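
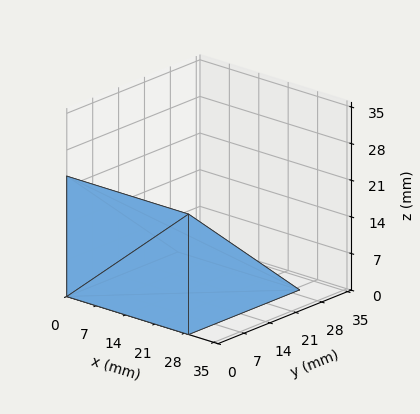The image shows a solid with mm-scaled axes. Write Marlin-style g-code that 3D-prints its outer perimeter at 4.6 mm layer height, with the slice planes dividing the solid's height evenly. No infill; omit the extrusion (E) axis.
Reading the render: the shape is a wedge (ramp): 29 × 30 mm base, rising to 23 mm along the y=0 edge and sloping linearly to z=0 at y=30 (dimensions read to the nearest mm from the axis ticks). For the g-code, the solid's height is divided into equal slices at the stated Δz and each level perimeter traced with G1 moves after a G0 lift.

; perimeter-only toolpath
G21 ; units = mm
G90 ; absolute positioning
G28 ; home
; layer 1
G0 Z4.6
G0 X0.0 Y0.0
G1 X29.0 Y0.0
G1 X29.0 Y24.0
G1 X0.0 Y24.0
G1 X0.0 Y0.0
; layer 2
G0 Z9.2
G0 X0.0 Y0.0
G1 X29.0 Y0.0
G1 X29.0 Y18.0
G1 X0.0 Y18.0
G1 X0.0 Y0.0
; layer 3
G0 Z13.8
G0 X0.0 Y0.0
G1 X29.0 Y0.0
G1 X29.0 Y12.0
G1 X0.0 Y12.0
G1 X0.0 Y0.0
; layer 4
G0 Z18.4
G0 X0.0 Y0.0
G1 X29.0 Y0.0
G1 X29.0 Y6.0
G1 X0.0 Y6.0
G1 X0.0 Y0.0
M2 ; end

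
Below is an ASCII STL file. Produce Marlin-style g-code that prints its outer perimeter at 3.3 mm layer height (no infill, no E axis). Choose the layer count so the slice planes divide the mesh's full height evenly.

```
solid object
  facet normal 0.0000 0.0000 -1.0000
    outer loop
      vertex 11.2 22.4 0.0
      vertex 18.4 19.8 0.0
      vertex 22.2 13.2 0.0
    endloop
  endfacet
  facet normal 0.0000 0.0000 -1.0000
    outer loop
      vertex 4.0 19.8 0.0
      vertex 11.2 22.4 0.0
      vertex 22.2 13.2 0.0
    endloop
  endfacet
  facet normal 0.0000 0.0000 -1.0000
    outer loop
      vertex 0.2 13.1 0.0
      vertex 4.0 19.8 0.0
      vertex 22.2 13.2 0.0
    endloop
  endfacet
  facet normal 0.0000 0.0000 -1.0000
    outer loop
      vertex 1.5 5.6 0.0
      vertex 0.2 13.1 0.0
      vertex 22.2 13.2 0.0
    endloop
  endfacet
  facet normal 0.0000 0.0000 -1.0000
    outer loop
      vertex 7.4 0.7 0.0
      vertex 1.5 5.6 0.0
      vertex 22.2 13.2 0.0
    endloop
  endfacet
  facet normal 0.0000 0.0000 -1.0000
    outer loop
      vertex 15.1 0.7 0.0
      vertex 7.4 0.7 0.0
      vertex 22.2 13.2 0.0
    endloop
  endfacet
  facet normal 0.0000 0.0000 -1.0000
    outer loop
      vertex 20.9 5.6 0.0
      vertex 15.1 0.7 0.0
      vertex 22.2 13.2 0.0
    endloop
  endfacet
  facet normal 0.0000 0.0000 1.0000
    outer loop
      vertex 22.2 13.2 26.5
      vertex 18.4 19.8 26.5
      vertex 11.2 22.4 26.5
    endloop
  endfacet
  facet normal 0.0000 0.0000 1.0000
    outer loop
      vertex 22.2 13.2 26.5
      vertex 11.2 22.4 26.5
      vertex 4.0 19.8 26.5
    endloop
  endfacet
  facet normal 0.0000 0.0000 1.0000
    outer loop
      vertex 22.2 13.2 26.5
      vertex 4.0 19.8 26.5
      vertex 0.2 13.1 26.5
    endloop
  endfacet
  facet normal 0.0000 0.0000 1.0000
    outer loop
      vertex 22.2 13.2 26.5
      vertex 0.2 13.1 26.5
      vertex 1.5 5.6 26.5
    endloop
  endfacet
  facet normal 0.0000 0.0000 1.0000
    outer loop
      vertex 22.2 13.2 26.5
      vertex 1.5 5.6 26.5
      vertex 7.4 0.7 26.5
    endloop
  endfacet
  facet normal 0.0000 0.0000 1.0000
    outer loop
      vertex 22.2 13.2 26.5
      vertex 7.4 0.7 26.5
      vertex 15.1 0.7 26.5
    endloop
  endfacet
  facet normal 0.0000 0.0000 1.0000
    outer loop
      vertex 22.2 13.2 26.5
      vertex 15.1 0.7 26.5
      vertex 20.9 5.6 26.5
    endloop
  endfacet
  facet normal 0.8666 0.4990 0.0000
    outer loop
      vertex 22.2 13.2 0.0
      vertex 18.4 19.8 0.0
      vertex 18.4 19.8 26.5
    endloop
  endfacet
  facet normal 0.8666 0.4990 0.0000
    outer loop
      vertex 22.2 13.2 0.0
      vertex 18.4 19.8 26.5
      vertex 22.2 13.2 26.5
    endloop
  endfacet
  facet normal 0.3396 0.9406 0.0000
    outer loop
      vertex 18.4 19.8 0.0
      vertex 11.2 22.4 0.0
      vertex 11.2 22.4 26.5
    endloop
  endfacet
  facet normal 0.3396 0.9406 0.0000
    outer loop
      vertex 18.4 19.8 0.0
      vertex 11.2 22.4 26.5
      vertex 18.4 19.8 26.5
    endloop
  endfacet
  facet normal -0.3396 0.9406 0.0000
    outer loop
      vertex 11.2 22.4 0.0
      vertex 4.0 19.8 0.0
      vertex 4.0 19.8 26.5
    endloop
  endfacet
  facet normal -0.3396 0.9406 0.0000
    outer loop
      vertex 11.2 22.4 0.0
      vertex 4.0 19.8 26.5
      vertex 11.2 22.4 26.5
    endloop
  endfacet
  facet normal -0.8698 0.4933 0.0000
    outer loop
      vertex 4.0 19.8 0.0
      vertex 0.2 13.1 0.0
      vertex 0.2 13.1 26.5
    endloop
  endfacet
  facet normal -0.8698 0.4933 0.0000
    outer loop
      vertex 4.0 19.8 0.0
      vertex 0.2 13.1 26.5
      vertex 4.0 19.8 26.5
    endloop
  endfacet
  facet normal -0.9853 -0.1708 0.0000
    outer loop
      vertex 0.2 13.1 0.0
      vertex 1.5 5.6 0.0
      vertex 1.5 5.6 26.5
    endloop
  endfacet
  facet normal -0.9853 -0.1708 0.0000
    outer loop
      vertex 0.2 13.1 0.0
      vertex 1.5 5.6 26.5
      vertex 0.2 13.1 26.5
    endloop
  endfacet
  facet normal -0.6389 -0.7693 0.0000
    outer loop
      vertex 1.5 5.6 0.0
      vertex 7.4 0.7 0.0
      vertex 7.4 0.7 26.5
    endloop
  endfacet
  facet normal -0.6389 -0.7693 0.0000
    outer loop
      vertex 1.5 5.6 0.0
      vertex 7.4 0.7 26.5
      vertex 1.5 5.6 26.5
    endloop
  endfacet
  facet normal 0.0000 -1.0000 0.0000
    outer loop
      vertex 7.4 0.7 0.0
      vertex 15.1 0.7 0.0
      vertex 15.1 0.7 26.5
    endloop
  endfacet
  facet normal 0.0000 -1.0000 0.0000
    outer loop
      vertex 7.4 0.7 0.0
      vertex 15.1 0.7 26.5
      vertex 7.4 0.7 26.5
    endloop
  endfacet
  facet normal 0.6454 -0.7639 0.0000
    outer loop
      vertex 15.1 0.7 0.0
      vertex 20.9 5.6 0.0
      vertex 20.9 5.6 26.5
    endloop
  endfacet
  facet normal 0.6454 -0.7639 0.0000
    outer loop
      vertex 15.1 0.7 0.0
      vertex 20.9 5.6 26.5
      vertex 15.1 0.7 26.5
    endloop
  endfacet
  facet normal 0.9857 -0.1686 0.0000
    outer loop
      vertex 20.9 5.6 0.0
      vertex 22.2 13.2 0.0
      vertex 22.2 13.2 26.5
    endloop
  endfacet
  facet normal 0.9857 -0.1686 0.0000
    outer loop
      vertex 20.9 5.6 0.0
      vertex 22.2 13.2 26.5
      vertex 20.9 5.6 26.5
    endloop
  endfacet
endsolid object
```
; perimeter-only toolpath
G21 ; units = mm
G90 ; absolute positioning
G28 ; home
; layer 1
G0 Z3.3
G0 X22.2 Y13.2
G1 X18.4 Y19.8
G1 X11.2 Y22.4
G1 X4.0 Y19.8
G1 X0.2 Y13.1
G1 X1.5 Y5.6
G1 X7.4 Y0.7
G1 X15.1 Y0.7
G1 X20.9 Y5.6
G1 X22.2 Y13.2
; layer 2
G0 Z6.6
G0 X22.2 Y13.2
G1 X18.4 Y19.8
G1 X11.2 Y22.4
G1 X4.0 Y19.8
G1 X0.2 Y13.1
G1 X1.5 Y5.6
G1 X7.4 Y0.7
G1 X15.1 Y0.7
G1 X20.9 Y5.6
G1 X22.2 Y13.2
; layer 3
G0 Z9.9
G0 X22.2 Y13.2
G1 X18.4 Y19.8
G1 X11.2 Y22.4
G1 X4.0 Y19.8
G1 X0.2 Y13.1
G1 X1.5 Y5.6
G1 X7.4 Y0.7
G1 X15.1 Y0.7
G1 X20.9 Y5.6
G1 X22.2 Y13.2
; layer 4
G0 Z13.2
G0 X22.2 Y13.2
G1 X18.4 Y19.8
G1 X11.2 Y22.4
G1 X4.0 Y19.8
G1 X0.2 Y13.1
G1 X1.5 Y5.6
G1 X7.4 Y0.7
G1 X15.1 Y0.7
G1 X20.9 Y5.6
G1 X22.2 Y13.2
; layer 5
G0 Z16.6
G0 X22.2 Y13.2
G1 X18.4 Y19.8
G1 X11.2 Y22.4
G1 X4.0 Y19.8
G1 X0.2 Y13.1
G1 X1.5 Y5.6
G1 X7.4 Y0.7
G1 X15.1 Y0.7
G1 X20.9 Y5.6
G1 X22.2 Y13.2
; layer 6
G0 Z19.9
G0 X22.2 Y13.2
G1 X18.4 Y19.8
G1 X11.2 Y22.4
G1 X4.0 Y19.8
G1 X0.2 Y13.1
G1 X1.5 Y5.6
G1 X7.4 Y0.7
G1 X15.1 Y0.7
G1 X20.9 Y5.6
G1 X22.2 Y13.2
; layer 7
G0 Z23.2
G0 X22.2 Y13.2
G1 X18.4 Y19.8
G1 X11.2 Y22.4
G1 X4.0 Y19.8
G1 X0.2 Y13.1
G1 X1.5 Y5.6
G1 X7.4 Y0.7
G1 X15.1 Y0.7
G1 X20.9 Y5.6
G1 X22.2 Y13.2
; layer 8
G0 Z26.5
G0 X22.2 Y13.2
G1 X18.4 Y19.8
G1 X11.2 Y22.4
G1 X4.0 Y19.8
G1 X0.2 Y13.1
G1 X1.5 Y5.6
G1 X7.4 Y0.7
G1 X15.1 Y0.7
G1 X20.9 Y5.6
G1 X22.2 Y13.2
M2 ; end

The solid is a regular 9-sided prism (a cylinder approximated with 9 flat sides), circumscribed radius ≈ 11.2 mm, height ≈ 26.5 mm. Slicing at Δz = 3.3 mm — 8 equal slices spanning the solid's height, so layer i sits at z = i·h/8 — gives 8 non-empty perimeters. Each is a 9-segment closed polygon; G0 lifts to the layer z and rapids to the start vertex, then G1 traces the edges.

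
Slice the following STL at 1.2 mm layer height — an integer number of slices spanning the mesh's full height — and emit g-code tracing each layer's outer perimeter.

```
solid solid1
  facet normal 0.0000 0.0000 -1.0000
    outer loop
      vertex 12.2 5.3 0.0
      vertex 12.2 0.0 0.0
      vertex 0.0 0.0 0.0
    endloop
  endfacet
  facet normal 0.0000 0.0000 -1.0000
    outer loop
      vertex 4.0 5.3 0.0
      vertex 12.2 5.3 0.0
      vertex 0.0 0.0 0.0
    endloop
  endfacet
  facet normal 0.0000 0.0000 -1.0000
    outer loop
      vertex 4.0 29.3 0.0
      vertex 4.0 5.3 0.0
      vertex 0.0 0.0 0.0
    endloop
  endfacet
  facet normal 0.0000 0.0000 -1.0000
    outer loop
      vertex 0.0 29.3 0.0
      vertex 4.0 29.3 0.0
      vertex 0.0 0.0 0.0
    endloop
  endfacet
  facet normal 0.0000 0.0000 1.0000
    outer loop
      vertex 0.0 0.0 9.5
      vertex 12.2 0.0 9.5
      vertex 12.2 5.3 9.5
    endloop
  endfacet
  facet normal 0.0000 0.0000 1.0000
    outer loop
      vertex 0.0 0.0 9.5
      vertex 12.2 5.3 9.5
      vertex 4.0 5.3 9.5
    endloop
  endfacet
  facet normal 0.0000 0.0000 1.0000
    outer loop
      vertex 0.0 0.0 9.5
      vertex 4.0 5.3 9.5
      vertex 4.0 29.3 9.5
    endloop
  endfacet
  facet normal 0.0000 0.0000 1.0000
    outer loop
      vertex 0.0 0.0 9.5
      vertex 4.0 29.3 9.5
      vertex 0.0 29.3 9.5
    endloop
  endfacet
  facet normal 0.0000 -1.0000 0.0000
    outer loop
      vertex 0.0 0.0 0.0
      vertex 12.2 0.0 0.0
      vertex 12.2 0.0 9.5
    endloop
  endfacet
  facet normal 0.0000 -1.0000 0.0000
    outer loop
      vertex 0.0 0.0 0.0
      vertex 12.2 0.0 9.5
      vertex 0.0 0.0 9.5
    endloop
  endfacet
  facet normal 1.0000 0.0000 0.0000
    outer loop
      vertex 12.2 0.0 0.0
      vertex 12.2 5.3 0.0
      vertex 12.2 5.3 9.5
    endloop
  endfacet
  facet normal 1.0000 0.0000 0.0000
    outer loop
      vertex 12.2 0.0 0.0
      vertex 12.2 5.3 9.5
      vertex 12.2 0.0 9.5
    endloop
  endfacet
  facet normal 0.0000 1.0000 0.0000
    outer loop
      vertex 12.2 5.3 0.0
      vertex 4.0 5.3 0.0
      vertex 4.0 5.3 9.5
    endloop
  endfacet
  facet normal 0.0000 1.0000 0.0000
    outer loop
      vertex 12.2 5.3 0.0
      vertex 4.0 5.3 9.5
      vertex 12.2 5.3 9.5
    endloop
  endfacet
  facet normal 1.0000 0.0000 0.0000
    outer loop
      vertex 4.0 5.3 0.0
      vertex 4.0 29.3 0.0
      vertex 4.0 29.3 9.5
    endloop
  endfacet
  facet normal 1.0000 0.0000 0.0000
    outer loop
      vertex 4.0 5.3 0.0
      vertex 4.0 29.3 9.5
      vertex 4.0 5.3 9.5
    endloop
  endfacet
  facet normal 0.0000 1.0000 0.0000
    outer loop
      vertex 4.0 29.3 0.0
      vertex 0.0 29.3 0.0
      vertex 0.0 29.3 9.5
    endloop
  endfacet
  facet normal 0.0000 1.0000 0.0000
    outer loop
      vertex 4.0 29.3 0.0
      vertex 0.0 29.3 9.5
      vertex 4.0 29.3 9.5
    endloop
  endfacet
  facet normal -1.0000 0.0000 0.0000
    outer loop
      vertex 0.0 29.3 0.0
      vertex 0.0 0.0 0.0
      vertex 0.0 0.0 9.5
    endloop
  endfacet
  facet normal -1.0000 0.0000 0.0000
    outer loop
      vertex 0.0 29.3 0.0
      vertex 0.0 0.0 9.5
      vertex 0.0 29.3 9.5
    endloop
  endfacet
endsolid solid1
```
; perimeter-only toolpath
G21 ; units = mm
G90 ; absolute positioning
G28 ; home
; layer 1
G0 Z1.2
G0 X0.0 Y0.0
G1 X12.2 Y0.0
G1 X12.2 Y5.3
G1 X4.0 Y5.3
G1 X4.0 Y29.3
G1 X0.0 Y29.3
G1 X0.0 Y0.0
; layer 2
G0 Z2.4
G0 X0.0 Y0.0
G1 X12.2 Y0.0
G1 X12.2 Y5.3
G1 X4.0 Y5.3
G1 X4.0 Y29.3
G1 X0.0 Y29.3
G1 X0.0 Y0.0
; layer 3
G0 Z3.6
G0 X0.0 Y0.0
G1 X12.2 Y0.0
G1 X12.2 Y5.3
G1 X4.0 Y5.3
G1 X4.0 Y29.3
G1 X0.0 Y29.3
G1 X0.0 Y0.0
; layer 4
G0 Z4.8
G0 X0.0 Y0.0
G1 X12.2 Y0.0
G1 X12.2 Y5.3
G1 X4.0 Y5.3
G1 X4.0 Y29.3
G1 X0.0 Y29.3
G1 X0.0 Y0.0
; layer 5
G0 Z5.9
G0 X0.0 Y0.0
G1 X12.2 Y0.0
G1 X12.2 Y5.3
G1 X4.0 Y5.3
G1 X4.0 Y29.3
G1 X0.0 Y29.3
G1 X0.0 Y0.0
; layer 6
G0 Z7.1
G0 X0.0 Y0.0
G1 X12.2 Y0.0
G1 X12.2 Y5.3
G1 X4.0 Y5.3
G1 X4.0 Y29.3
G1 X0.0 Y29.3
G1 X0.0 Y0.0
; layer 7
G0 Z8.3
G0 X0.0 Y0.0
G1 X12.2 Y0.0
G1 X12.2 Y5.3
G1 X4.0 Y5.3
G1 X4.0 Y29.3
G1 X0.0 Y29.3
G1 X0.0 Y0.0
; layer 8
G0 Z9.5
G0 X0.0 Y0.0
G1 X12.2 Y0.0
G1 X12.2 Y5.3
G1 X4.0 Y5.3
G1 X4.0 Y29.3
G1 X0.0 Y29.3
G1 X0.0 Y0.0
M2 ; end

The solid is an L-shaped prism: outer 12.2 × 29.3 mm, arm thicknesses ≈ 5.3 mm (horizontal) and 4 mm (vertical), extruded 9.5 mm in z. Slicing at Δz = 1.2 mm — 8 equal slices spanning the solid's height, so layer i sits at z = i·h/8 — gives 8 non-empty perimeters. Each is a 6-segment closed polygon; G0 lifts to the layer z and rapids to the start vertex, then G1 traces the edges.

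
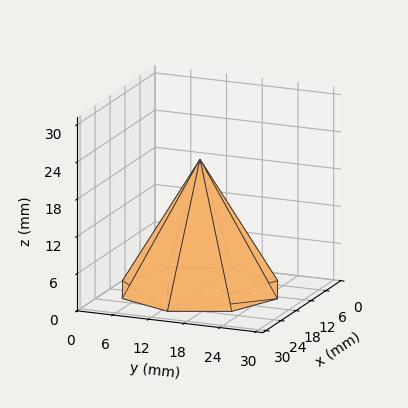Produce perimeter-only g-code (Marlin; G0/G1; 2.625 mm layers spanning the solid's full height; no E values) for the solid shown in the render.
Reading the render: the shape is a regular 8-sided pyramid, base circumscribed radius ≈ 13 mm, apex at z ≈ 21 mm (dimensions read to the nearest mm from the axis ticks). For the g-code, the solid's height is divided into equal slices at the stated Δz and each level perimeter traced with G1 moves after a G0 lift.

; perimeter-only toolpath
G21 ; units = mm
G90 ; absolute positioning
G28 ; home
; layer 1
G0 Z2.625
G0 X24.375 Y13.000
G1 X21.043 Y21.043
G1 X13.000 Y24.375
G1 X4.957 Y21.043
G1 X1.625 Y13.000
G1 X4.957 Y4.957
G1 X13.000 Y1.625
G1 X21.043 Y4.957
G1 X24.375 Y13.000
; layer 2
G0 Z5.250
G0 X22.750 Y13.000
G1 X19.894 Y19.894
G1 X13.000 Y22.750
G1 X6.106 Y19.894
G1 X3.250 Y13.000
G1 X6.106 Y6.106
G1 X13.000 Y3.250
G1 X19.894 Y6.106
G1 X22.750 Y13.000
; layer 3
G0 Z7.875
G0 X21.125 Y13.000
G1 X18.745 Y18.745
G1 X13.000 Y21.125
G1 X7.255 Y18.745
G1 X4.875 Y13.000
G1 X7.255 Y7.255
G1 X13.000 Y4.875
G1 X18.745 Y7.255
G1 X21.125 Y13.000
; layer 4
G0 Z10.500
G0 X19.500 Y13.000
G1 X17.596 Y17.596
G1 X13.000 Y19.500
G1 X8.404 Y17.596
G1 X6.500 Y13.000
G1 X8.404 Y8.404
G1 X13.000 Y6.500
G1 X17.596 Y8.404
G1 X19.500 Y13.000
; layer 5
G0 Z13.125
G0 X17.875 Y13.000
G1 X16.447 Y16.447
G1 X13.000 Y17.875
G1 X9.553 Y16.447
G1 X8.125 Y13.000
G1 X9.553 Y9.553
G1 X13.000 Y8.125
G1 X16.447 Y9.553
G1 X17.875 Y13.000
; layer 6
G0 Z15.750
G0 X16.250 Y13.000
G1 X15.298 Y15.298
G1 X13.000 Y16.250
G1 X10.702 Y15.298
G1 X9.750 Y13.000
G1 X10.702 Y10.702
G1 X13.000 Y9.750
G1 X15.298 Y10.702
G1 X16.250 Y13.000
; layer 7
G0 Z18.375
G0 X14.625 Y13.000
G1 X14.149 Y14.149
G1 X13.000 Y14.625
G1 X11.851 Y14.149
G1 X11.375 Y13.000
G1 X11.851 Y11.851
G1 X13.000 Y11.375
G1 X14.149 Y11.851
G1 X14.625 Y13.000
M2 ; end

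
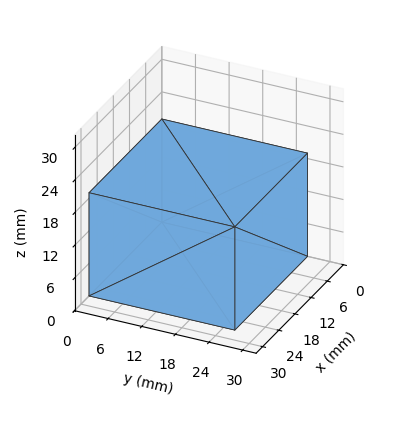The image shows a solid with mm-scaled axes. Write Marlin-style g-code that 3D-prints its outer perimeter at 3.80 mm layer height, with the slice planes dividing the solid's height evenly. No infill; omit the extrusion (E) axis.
Reading the render: the shape is a rectangular box, roughly 27 × 26 mm footprint and 19 mm tall (dimensions read to the nearest mm from the axis ticks). For the g-code, the solid's height is divided into equal slices at the stated Δz and each level perimeter traced with G1 moves after a G0 lift.

; perimeter-only toolpath
G21 ; units = mm
G90 ; absolute positioning
G28 ; home
; layer 1
G0 Z3.80
G0 X0.00 Y0.00
G1 X27.00 Y0.00
G1 X27.00 Y26.00
G1 X0.00 Y26.00
G1 X0.00 Y0.00
; layer 2
G0 Z7.60
G0 X0.00 Y0.00
G1 X27.00 Y0.00
G1 X27.00 Y26.00
G1 X0.00 Y26.00
G1 X0.00 Y0.00
; layer 3
G0 Z11.40
G0 X0.00 Y0.00
G1 X27.00 Y0.00
G1 X27.00 Y26.00
G1 X0.00 Y26.00
G1 X0.00 Y0.00
; layer 4
G0 Z15.20
G0 X0.00 Y0.00
G1 X27.00 Y0.00
G1 X27.00 Y26.00
G1 X0.00 Y26.00
G1 X0.00 Y0.00
; layer 5
G0 Z19.00
G0 X0.00 Y0.00
G1 X27.00 Y0.00
G1 X27.00 Y26.00
G1 X0.00 Y26.00
G1 X0.00 Y0.00
M2 ; end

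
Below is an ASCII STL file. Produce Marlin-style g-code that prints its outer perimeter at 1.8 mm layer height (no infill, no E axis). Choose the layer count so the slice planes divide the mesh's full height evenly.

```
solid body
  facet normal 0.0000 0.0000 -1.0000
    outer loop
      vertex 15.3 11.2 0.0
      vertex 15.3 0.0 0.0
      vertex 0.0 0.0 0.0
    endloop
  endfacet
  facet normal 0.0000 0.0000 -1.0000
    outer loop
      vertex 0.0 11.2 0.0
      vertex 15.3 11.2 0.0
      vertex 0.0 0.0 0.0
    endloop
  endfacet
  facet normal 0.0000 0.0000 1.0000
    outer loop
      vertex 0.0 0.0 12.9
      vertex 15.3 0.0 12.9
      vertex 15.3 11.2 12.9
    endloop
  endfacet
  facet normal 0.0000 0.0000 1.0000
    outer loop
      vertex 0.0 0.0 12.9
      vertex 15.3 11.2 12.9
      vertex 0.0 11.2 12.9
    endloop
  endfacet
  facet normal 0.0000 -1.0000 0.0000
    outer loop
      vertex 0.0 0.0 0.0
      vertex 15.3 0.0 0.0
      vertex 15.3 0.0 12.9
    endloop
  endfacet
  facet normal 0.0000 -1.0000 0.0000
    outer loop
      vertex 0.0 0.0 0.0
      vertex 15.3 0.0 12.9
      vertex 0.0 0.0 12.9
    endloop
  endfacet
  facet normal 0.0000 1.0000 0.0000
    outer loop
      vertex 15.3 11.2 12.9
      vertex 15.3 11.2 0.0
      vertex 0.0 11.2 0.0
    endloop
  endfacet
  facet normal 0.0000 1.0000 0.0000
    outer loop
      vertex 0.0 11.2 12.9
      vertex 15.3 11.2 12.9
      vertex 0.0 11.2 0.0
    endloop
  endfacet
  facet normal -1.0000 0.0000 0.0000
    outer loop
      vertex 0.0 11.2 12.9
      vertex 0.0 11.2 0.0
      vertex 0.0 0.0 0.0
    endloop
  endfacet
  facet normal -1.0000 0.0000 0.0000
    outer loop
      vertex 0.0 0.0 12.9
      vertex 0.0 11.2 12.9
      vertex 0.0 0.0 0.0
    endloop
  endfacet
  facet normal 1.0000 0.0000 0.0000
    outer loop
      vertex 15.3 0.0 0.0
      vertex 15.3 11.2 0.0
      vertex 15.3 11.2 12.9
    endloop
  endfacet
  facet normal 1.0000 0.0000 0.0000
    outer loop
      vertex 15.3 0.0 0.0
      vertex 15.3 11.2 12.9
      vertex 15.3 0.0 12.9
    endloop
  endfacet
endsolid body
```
; perimeter-only toolpath
G21 ; units = mm
G90 ; absolute positioning
G28 ; home
; layer 1
G0 Z1.8
G0 X0.0 Y0.0
G1 X15.3 Y0.0
G1 X15.3 Y11.2
G1 X0.0 Y11.2
G1 X0.0 Y0.0
; layer 2
G0 Z3.7
G0 X0.0 Y0.0
G1 X15.3 Y0.0
G1 X15.3 Y11.2
G1 X0.0 Y11.2
G1 X0.0 Y0.0
; layer 3
G0 Z5.5
G0 X0.0 Y0.0
G1 X15.3 Y0.0
G1 X15.3 Y11.2
G1 X0.0 Y11.2
G1 X0.0 Y0.0
; layer 4
G0 Z7.4
G0 X0.0 Y0.0
G1 X15.3 Y0.0
G1 X15.3 Y11.2
G1 X0.0 Y11.2
G1 X0.0 Y0.0
; layer 5
G0 Z9.2
G0 X0.0 Y0.0
G1 X15.3 Y0.0
G1 X15.3 Y11.2
G1 X0.0 Y11.2
G1 X0.0 Y0.0
; layer 6
G0 Z11.1
G0 X0.0 Y0.0
G1 X15.3 Y0.0
G1 X15.3 Y11.2
G1 X0.0 Y11.2
G1 X0.0 Y0.0
; layer 7
G0 Z12.9
G0 X0.0 Y0.0
G1 X15.3 Y0.0
G1 X15.3 Y11.2
G1 X0.0 Y11.2
G1 X0.0 Y0.0
M2 ; end

The solid is a rectangular box, roughly 15.3 × 11.2 mm footprint and 12.9 mm tall. Slicing at Δz = 1.8 mm — 7 equal slices spanning the solid's height, so layer i sits at z = i·h/7 — gives 7 non-empty perimeters. Each is a 4-segment closed polygon; G0 lifts to the layer z and rapids to the start vertex, then G1 traces the edges.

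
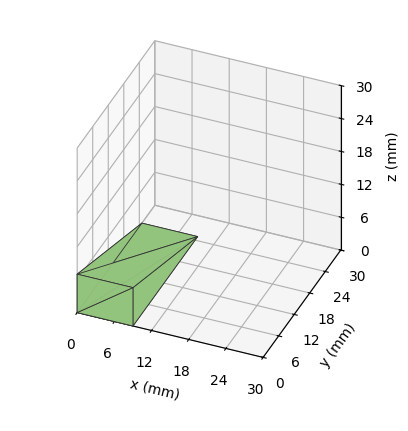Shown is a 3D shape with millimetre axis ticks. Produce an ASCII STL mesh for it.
Reading the render: the shape is a wedge (ramp): 9 × 25 mm base, rising to 7 mm along the y=0 edge and sloping linearly to z=0 at y=25 (dimensions read to the nearest mm from the axis ticks). For the STL, each face is triangulated and given an outward normal.

solid part
  facet normal 0.0000 0.0000 -1.0000
    outer loop
      vertex 9.000 25.000 0.000
      vertex 9.000 0.000 0.000
      vertex 0.000 0.000 0.000
    endloop
  endfacet
  facet normal 0.0000 0.0000 -1.0000
    outer loop
      vertex 0.000 25.000 0.000
      vertex 9.000 25.000 0.000
      vertex 0.000 0.000 0.000
    endloop
  endfacet
  facet normal 0.0000 -1.0000 0.0000
    outer loop
      vertex 0.000 0.000 0.000
      vertex 9.000 0.000 0.000
      vertex 9.000 0.000 7.000
    endloop
  endfacet
  facet normal 0.0000 -1.0000 0.0000
    outer loop
      vertex 0.000 0.000 0.000
      vertex 9.000 0.000 7.000
      vertex 0.000 0.000 7.000
    endloop
  endfacet
  facet normal 0.0000 0.2696 0.9630
    outer loop
      vertex 0.000 0.000 7.000
      vertex 9.000 0.000 7.000
      vertex 9.000 25.000 0.000
    endloop
  endfacet
  facet normal 0.0000 0.2696 0.9630
    outer loop
      vertex 0.000 0.000 7.000
      vertex 9.000 25.000 0.000
      vertex 0.000 25.000 0.000
    endloop
  endfacet
  facet normal -1.0000 0.0000 0.0000
    outer loop
      vertex 0.000 0.000 7.000
      vertex 0.000 25.000 0.000
      vertex 0.000 0.000 0.000
    endloop
  endfacet
  facet normal 1.0000 0.0000 0.0000
    outer loop
      vertex 9.000 0.000 0.000
      vertex 9.000 25.000 0.000
      vertex 9.000 0.000 7.000
    endloop
  endfacet
endsolid part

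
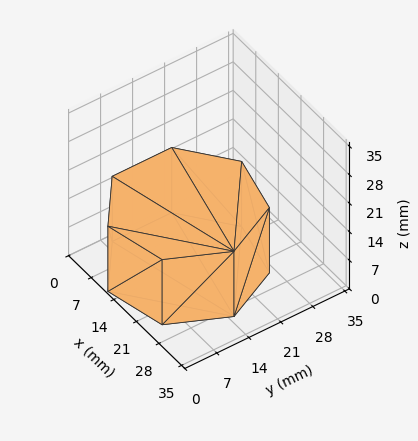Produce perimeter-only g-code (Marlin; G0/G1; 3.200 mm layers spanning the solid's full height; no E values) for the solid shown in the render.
Reading the render: the shape is a regular 7-sided prism (a cylinder approximated with 7 flat sides), circumscribed radius ≈ 15 mm, height ≈ 16 mm (dimensions read to the nearest mm from the axis ticks). For the g-code, the solid's height is divided into equal slices at the stated Δz and each level perimeter traced with G1 moves after a G0 lift.

; perimeter-only toolpath
G21 ; units = mm
G90 ; absolute positioning
G28 ; home
; layer 1
G0 Z3.200
G0 X30.000 Y15.000
G1 X24.352 Y26.727
G1 X11.662 Y29.624
G1 X1.485 Y21.508
G1 X1.485 Y8.492
G1 X11.662 Y0.376
G1 X24.352 Y3.273
G1 X30.000 Y15.000
; layer 2
G0 Z6.400
G0 X30.000 Y15.000
G1 X24.352 Y26.727
G1 X11.662 Y29.624
G1 X1.485 Y21.508
G1 X1.485 Y8.492
G1 X11.662 Y0.376
G1 X24.352 Y3.273
G1 X30.000 Y15.000
; layer 3
G0 Z9.600
G0 X30.000 Y15.000
G1 X24.352 Y26.727
G1 X11.662 Y29.624
G1 X1.485 Y21.508
G1 X1.485 Y8.492
G1 X11.662 Y0.376
G1 X24.352 Y3.273
G1 X30.000 Y15.000
; layer 4
G0 Z12.800
G0 X30.000 Y15.000
G1 X24.352 Y26.727
G1 X11.662 Y29.624
G1 X1.485 Y21.508
G1 X1.485 Y8.492
G1 X11.662 Y0.376
G1 X24.352 Y3.273
G1 X30.000 Y15.000
; layer 5
G0 Z16.000
G0 X30.000 Y15.000
G1 X24.352 Y26.727
G1 X11.662 Y29.624
G1 X1.485 Y21.508
G1 X1.485 Y8.492
G1 X11.662 Y0.376
G1 X24.352 Y3.273
G1 X30.000 Y15.000
M2 ; end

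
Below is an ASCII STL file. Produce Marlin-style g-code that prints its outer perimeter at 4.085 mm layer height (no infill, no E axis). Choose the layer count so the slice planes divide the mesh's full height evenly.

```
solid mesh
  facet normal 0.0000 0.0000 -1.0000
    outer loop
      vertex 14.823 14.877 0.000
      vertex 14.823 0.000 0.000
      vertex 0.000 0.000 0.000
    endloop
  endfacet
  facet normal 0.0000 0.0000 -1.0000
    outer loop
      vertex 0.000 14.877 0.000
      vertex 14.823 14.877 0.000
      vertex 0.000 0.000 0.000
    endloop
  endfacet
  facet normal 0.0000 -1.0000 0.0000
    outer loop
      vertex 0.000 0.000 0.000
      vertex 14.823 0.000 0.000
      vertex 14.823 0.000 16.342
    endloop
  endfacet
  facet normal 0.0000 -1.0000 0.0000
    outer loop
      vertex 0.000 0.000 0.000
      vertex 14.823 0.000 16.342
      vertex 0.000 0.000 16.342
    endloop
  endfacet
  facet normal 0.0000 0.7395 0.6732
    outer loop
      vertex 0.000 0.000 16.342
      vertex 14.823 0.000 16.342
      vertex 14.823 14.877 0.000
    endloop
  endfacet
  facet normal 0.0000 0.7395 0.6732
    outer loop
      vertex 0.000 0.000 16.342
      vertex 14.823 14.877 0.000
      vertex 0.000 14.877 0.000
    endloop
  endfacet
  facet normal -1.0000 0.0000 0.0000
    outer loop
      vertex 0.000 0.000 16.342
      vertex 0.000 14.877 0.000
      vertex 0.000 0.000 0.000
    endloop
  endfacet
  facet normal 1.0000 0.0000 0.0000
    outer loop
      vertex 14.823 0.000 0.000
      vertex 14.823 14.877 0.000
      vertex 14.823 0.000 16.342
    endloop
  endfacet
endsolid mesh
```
; perimeter-only toolpath
G21 ; units = mm
G90 ; absolute positioning
G28 ; home
; layer 1
G0 Z4.085
G0 X0.000 Y0.000
G1 X14.823 Y0.000
G1 X14.823 Y11.158
G1 X0.000 Y11.158
G1 X0.000 Y0.000
; layer 2
G0 Z8.171
G0 X0.000 Y0.000
G1 X14.823 Y0.000
G1 X14.823 Y7.439
G1 X0.000 Y7.439
G1 X0.000 Y0.000
; layer 3
G0 Z12.256
G0 X0.000 Y0.000
G1 X14.823 Y0.000
G1 X14.823 Y3.719
G1 X0.000 Y3.719
G1 X0.000 Y0.000
M2 ; end

The solid is a wedge (ramp): 14.8 × 14.9 mm base, rising to 16.3 mm along the y=0 edge and sloping linearly to z=0 at y=14.9. Slicing at Δz = 4.085 mm — 4 equal slices spanning the solid's height, so layer i sits at z = i·h/4 — gives 3 non-empty perimeters. Each is a 4-segment closed polygon; G0 lifts to the layer z and rapids to the start vertex, then G1 traces the edges. The cross-section shrinks linearly with z (the slice at the apex is degenerate and omitted).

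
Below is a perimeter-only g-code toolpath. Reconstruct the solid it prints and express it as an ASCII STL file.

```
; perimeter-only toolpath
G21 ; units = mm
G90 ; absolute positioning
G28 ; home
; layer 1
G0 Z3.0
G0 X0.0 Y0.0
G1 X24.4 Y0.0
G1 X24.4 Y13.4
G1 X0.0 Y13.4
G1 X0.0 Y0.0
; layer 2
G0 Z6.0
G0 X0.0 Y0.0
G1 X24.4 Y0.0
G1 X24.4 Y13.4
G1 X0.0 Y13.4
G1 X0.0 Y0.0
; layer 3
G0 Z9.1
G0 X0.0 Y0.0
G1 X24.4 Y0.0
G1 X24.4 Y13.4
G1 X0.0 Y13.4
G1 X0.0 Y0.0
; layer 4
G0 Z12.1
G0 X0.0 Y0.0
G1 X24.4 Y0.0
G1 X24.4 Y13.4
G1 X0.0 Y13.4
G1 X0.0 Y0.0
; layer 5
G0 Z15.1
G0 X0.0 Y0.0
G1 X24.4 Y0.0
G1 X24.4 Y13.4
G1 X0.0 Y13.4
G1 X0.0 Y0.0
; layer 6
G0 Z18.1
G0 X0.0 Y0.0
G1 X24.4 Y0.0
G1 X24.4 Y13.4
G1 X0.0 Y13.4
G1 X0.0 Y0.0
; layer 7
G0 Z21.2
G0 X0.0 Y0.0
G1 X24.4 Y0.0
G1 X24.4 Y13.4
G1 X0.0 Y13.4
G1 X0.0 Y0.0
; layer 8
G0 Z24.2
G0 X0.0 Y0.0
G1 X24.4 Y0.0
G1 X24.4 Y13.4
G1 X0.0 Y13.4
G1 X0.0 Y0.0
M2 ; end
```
solid part
  facet normal 0.0000 0.0000 -1.0000
    outer loop
      vertex 24.4 13.4 0.0
      vertex 24.4 0.0 0.0
      vertex 0.0 0.0 0.0
    endloop
  endfacet
  facet normal 0.0000 0.0000 -1.0000
    outer loop
      vertex 0.0 13.4 0.0
      vertex 24.4 13.4 0.0
      vertex 0.0 0.0 0.0
    endloop
  endfacet
  facet normal 0.0000 0.0000 1.0000
    outer loop
      vertex 0.0 0.0 24.2
      vertex 24.4 0.0 24.2
      vertex 24.4 13.4 24.2
    endloop
  endfacet
  facet normal 0.0000 0.0000 1.0000
    outer loop
      vertex 0.0 0.0 24.2
      vertex 24.4 13.4 24.2
      vertex 0.0 13.4 24.2
    endloop
  endfacet
  facet normal 0.0000 -1.0000 0.0000
    outer loop
      vertex 0.0 0.0 0.0
      vertex 24.4 0.0 0.0
      vertex 24.4 0.0 24.2
    endloop
  endfacet
  facet normal 0.0000 -1.0000 0.0000
    outer loop
      vertex 0.0 0.0 0.0
      vertex 24.4 0.0 24.2
      vertex 0.0 0.0 24.2
    endloop
  endfacet
  facet normal 0.0000 1.0000 0.0000
    outer loop
      vertex 24.4 13.4 24.2
      vertex 24.4 13.4 0.0
      vertex 0.0 13.4 0.0
    endloop
  endfacet
  facet normal 0.0000 1.0000 0.0000
    outer loop
      vertex 0.0 13.4 24.2
      vertex 24.4 13.4 24.2
      vertex 0.0 13.4 0.0
    endloop
  endfacet
  facet normal -1.0000 0.0000 0.0000
    outer loop
      vertex 0.0 13.4 24.2
      vertex 0.0 13.4 0.0
      vertex 0.0 0.0 0.0
    endloop
  endfacet
  facet normal -1.0000 0.0000 0.0000
    outer loop
      vertex 0.0 0.0 24.2
      vertex 0.0 13.4 24.2
      vertex 0.0 0.0 0.0
    endloop
  endfacet
  facet normal 1.0000 0.0000 0.0000
    outer loop
      vertex 24.4 0.0 0.0
      vertex 24.4 13.4 0.0
      vertex 24.4 13.4 24.2
    endloop
  endfacet
  facet normal 1.0000 0.0000 0.0000
    outer loop
      vertex 24.4 0.0 0.0
      vertex 24.4 13.4 24.2
      vertex 24.4 0.0 24.2
    endloop
  endfacet
endsolid part

The G0 Z moves step by Δz≈3.0 mm. Every layer's G1 loop is the same polygon, so the solid is a straight extrusion of it from z=0 to z≈24.2. Closing with flat bottom and top caps and triangulating gives 12 facets — a rectangular box, roughly 24.4 × 13.4 mm footprint and 24.2 mm tall.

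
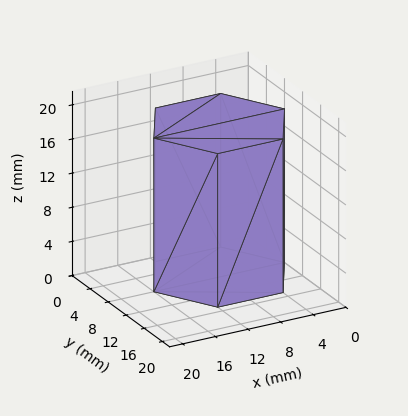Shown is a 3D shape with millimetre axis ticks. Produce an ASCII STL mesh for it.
Reading the render: the shape is a regular 6-sided prism (a cylinder approximated with 6 flat sides), circumscribed radius ≈ 8 mm, height ≈ 18 mm (dimensions read to the nearest mm from the axis ticks). For the STL, each face is triangulated and given an outward normal.

solid part
  facet normal 0.0000 0.0000 -1.0000
    outer loop
      vertex 4.0 14.9 0.0
      vertex 12.0 14.9 0.0
      vertex 16.0 8.0 0.0
    endloop
  endfacet
  facet normal 0.0000 0.0000 -1.0000
    outer loop
      vertex 0.0 8.0 0.0
      vertex 4.0 14.9 0.0
      vertex 16.0 8.0 0.0
    endloop
  endfacet
  facet normal 0.0000 0.0000 -1.0000
    outer loop
      vertex 4.0 1.1 0.0
      vertex 0.0 8.0 0.0
      vertex 16.0 8.0 0.0
    endloop
  endfacet
  facet normal 0.0000 0.0000 -1.0000
    outer loop
      vertex 12.0 1.1 0.0
      vertex 4.0 1.1 0.0
      vertex 16.0 8.0 0.0
    endloop
  endfacet
  facet normal 0.0000 0.0000 1.0000
    outer loop
      vertex 16.0 8.0 18.0
      vertex 12.0 14.9 18.0
      vertex 4.0 14.9 18.0
    endloop
  endfacet
  facet normal 0.0000 0.0000 1.0000
    outer loop
      vertex 16.0 8.0 18.0
      vertex 4.0 14.9 18.0
      vertex 0.0 8.0 18.0
    endloop
  endfacet
  facet normal 0.0000 0.0000 1.0000
    outer loop
      vertex 16.0 8.0 18.0
      vertex 0.0 8.0 18.0
      vertex 4.0 1.1 18.0
    endloop
  endfacet
  facet normal 0.0000 0.0000 1.0000
    outer loop
      vertex 16.0 8.0 18.0
      vertex 4.0 1.1 18.0
      vertex 12.0 1.1 18.0
    endloop
  endfacet
  facet normal 0.8651 0.5015 0.0000
    outer loop
      vertex 16.0 8.0 0.0
      vertex 12.0 14.9 0.0
      vertex 12.0 14.9 18.0
    endloop
  endfacet
  facet normal 0.8651 0.5015 0.0000
    outer loop
      vertex 16.0 8.0 0.0
      vertex 12.0 14.9 18.0
      vertex 16.0 8.0 18.0
    endloop
  endfacet
  facet normal 0.0000 1.0000 0.0000
    outer loop
      vertex 12.0 14.9 0.0
      vertex 4.0 14.9 0.0
      vertex 4.0 14.9 18.0
    endloop
  endfacet
  facet normal 0.0000 1.0000 0.0000
    outer loop
      vertex 12.0 14.9 0.0
      vertex 4.0 14.9 18.0
      vertex 12.0 14.9 18.0
    endloop
  endfacet
  facet normal -0.8651 0.5015 0.0000
    outer loop
      vertex 4.0 14.9 0.0
      vertex 0.0 8.0 0.0
      vertex 0.0 8.0 18.0
    endloop
  endfacet
  facet normal -0.8651 0.5015 0.0000
    outer loop
      vertex 4.0 14.9 0.0
      vertex 0.0 8.0 18.0
      vertex 4.0 14.9 18.0
    endloop
  endfacet
  facet normal -0.8651 -0.5015 0.0000
    outer loop
      vertex 0.0 8.0 0.0
      vertex 4.0 1.1 0.0
      vertex 4.0 1.1 18.0
    endloop
  endfacet
  facet normal -0.8651 -0.5015 0.0000
    outer loop
      vertex 0.0 8.0 0.0
      vertex 4.0 1.1 18.0
      vertex 0.0 8.0 18.0
    endloop
  endfacet
  facet normal 0.0000 -1.0000 0.0000
    outer loop
      vertex 4.0 1.1 0.0
      vertex 12.0 1.1 0.0
      vertex 12.0 1.1 18.0
    endloop
  endfacet
  facet normal 0.0000 -1.0000 0.0000
    outer loop
      vertex 4.0 1.1 0.0
      vertex 12.0 1.1 18.0
      vertex 4.0 1.1 18.0
    endloop
  endfacet
  facet normal 0.8651 -0.5015 0.0000
    outer loop
      vertex 12.0 1.1 0.0
      vertex 16.0 8.0 0.0
      vertex 16.0 8.0 18.0
    endloop
  endfacet
  facet normal 0.8651 -0.5015 0.0000
    outer loop
      vertex 12.0 1.1 0.0
      vertex 16.0 8.0 18.0
      vertex 12.0 1.1 18.0
    endloop
  endfacet
endsolid part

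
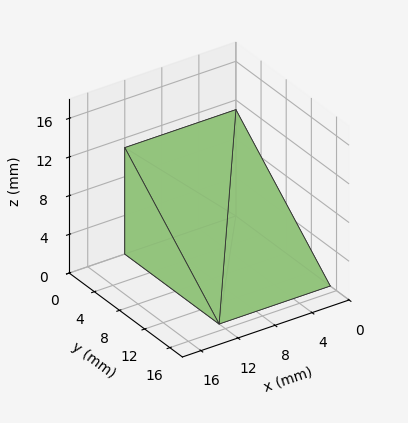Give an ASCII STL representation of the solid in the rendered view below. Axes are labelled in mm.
Reading the render: the shape is a wedge (ramp): 12 × 15 mm base, rising to 11 mm along the y=0 edge and sloping linearly to z=0 at y=15 (dimensions read to the nearest mm from the axis ticks). For the STL, each face is triangulated and given an outward normal.

solid part
  facet normal 0.0000 0.0000 -1.0000
    outer loop
      vertex 12.0 15.0 0.0
      vertex 12.0 0.0 0.0
      vertex 0.0 0.0 0.0
    endloop
  endfacet
  facet normal 0.0000 0.0000 -1.0000
    outer loop
      vertex 0.0 15.0 0.0
      vertex 12.0 15.0 0.0
      vertex 0.0 0.0 0.0
    endloop
  endfacet
  facet normal 0.0000 -1.0000 0.0000
    outer loop
      vertex 0.0 0.0 0.0
      vertex 12.0 0.0 0.0
      vertex 12.0 0.0 11.0
    endloop
  endfacet
  facet normal 0.0000 -1.0000 0.0000
    outer loop
      vertex 0.0 0.0 0.0
      vertex 12.0 0.0 11.0
      vertex 0.0 0.0 11.0
    endloop
  endfacet
  facet normal 0.0000 0.5914 0.8064
    outer loop
      vertex 0.0 0.0 11.0
      vertex 12.0 0.0 11.0
      vertex 12.0 15.0 0.0
    endloop
  endfacet
  facet normal 0.0000 0.5914 0.8064
    outer loop
      vertex 0.0 0.0 11.0
      vertex 12.0 15.0 0.0
      vertex 0.0 15.0 0.0
    endloop
  endfacet
  facet normal -1.0000 0.0000 0.0000
    outer loop
      vertex 0.0 0.0 11.0
      vertex 0.0 15.0 0.0
      vertex 0.0 0.0 0.0
    endloop
  endfacet
  facet normal 1.0000 0.0000 0.0000
    outer loop
      vertex 12.0 0.0 0.0
      vertex 12.0 15.0 0.0
      vertex 12.0 0.0 11.0
    endloop
  endfacet
endsolid part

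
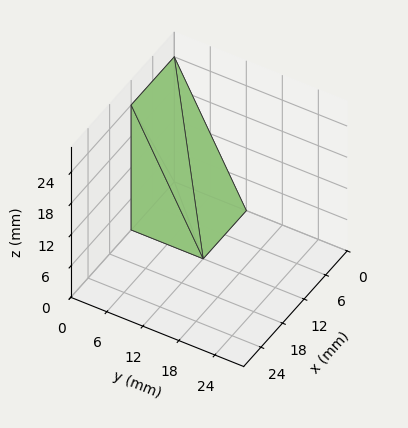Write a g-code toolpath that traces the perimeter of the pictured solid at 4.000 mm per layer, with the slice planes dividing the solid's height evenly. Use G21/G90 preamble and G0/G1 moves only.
Reading the render: the shape is a wedge (ramp): 12 × 12 mm base, rising to 24 mm along the y=0 edge and sloping linearly to z=0 at y=12 (dimensions read to the nearest mm from the axis ticks). For the g-code, the solid's height is divided into equal slices at the stated Δz and each level perimeter traced with G1 moves after a G0 lift.

; perimeter-only toolpath
G21 ; units = mm
G90 ; absolute positioning
G28 ; home
; layer 1
G0 Z4.000
G0 X0.000 Y0.000
G1 X12.000 Y0.000
G1 X12.000 Y10.000
G1 X0.000 Y10.000
G1 X0.000 Y0.000
; layer 2
G0 Z8.000
G0 X0.000 Y0.000
G1 X12.000 Y0.000
G1 X12.000 Y8.000
G1 X0.000 Y8.000
G1 X0.000 Y0.000
; layer 3
G0 Z12.000
G0 X0.000 Y0.000
G1 X12.000 Y0.000
G1 X12.000 Y6.000
G1 X0.000 Y6.000
G1 X0.000 Y0.000
; layer 4
G0 Z16.000
G0 X0.000 Y0.000
G1 X12.000 Y0.000
G1 X12.000 Y4.000
G1 X0.000 Y4.000
G1 X0.000 Y0.000
; layer 5
G0 Z20.000
G0 X0.000 Y0.000
G1 X12.000 Y0.000
G1 X12.000 Y2.000
G1 X0.000 Y2.000
G1 X0.000 Y0.000
M2 ; end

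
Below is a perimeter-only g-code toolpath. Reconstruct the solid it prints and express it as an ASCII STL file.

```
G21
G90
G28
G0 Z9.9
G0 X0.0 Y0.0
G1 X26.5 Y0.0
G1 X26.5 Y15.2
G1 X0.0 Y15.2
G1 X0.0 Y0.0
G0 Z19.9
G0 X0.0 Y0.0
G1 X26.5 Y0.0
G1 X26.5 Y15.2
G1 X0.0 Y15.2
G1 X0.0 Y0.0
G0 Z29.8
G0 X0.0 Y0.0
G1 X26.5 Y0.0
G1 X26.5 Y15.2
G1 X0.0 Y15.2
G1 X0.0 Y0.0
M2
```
solid part
  facet normal 0.0000 0.0000 -1.0000
    outer loop
      vertex 26.5 15.2 0.0
      vertex 26.5 0.0 0.0
      vertex 0.0 0.0 0.0
    endloop
  endfacet
  facet normal 0.0000 0.0000 -1.0000
    outer loop
      vertex 0.0 15.2 0.0
      vertex 26.5 15.2 0.0
      vertex 0.0 0.0 0.0
    endloop
  endfacet
  facet normal 0.0000 0.0000 1.0000
    outer loop
      vertex 0.0 0.0 29.8
      vertex 26.5 0.0 29.8
      vertex 26.5 15.2 29.8
    endloop
  endfacet
  facet normal 0.0000 0.0000 1.0000
    outer loop
      vertex 0.0 0.0 29.8
      vertex 26.5 15.2 29.8
      vertex 0.0 15.2 29.8
    endloop
  endfacet
  facet normal 0.0000 -1.0000 0.0000
    outer loop
      vertex 0.0 0.0 0.0
      vertex 26.5 0.0 0.0
      vertex 26.5 0.0 29.8
    endloop
  endfacet
  facet normal 0.0000 -1.0000 0.0000
    outer loop
      vertex 0.0 0.0 0.0
      vertex 26.5 0.0 29.8
      vertex 0.0 0.0 29.8
    endloop
  endfacet
  facet normal 0.0000 1.0000 0.0000
    outer loop
      vertex 26.5 15.2 29.8
      vertex 26.5 15.2 0.0
      vertex 0.0 15.2 0.0
    endloop
  endfacet
  facet normal 0.0000 1.0000 0.0000
    outer loop
      vertex 0.0 15.2 29.8
      vertex 26.5 15.2 29.8
      vertex 0.0 15.2 0.0
    endloop
  endfacet
  facet normal -1.0000 0.0000 0.0000
    outer loop
      vertex 0.0 15.2 29.8
      vertex 0.0 15.2 0.0
      vertex 0.0 0.0 0.0
    endloop
  endfacet
  facet normal -1.0000 0.0000 0.0000
    outer loop
      vertex 0.0 0.0 29.8
      vertex 0.0 15.2 29.8
      vertex 0.0 0.0 0.0
    endloop
  endfacet
  facet normal 1.0000 0.0000 0.0000
    outer loop
      vertex 26.5 0.0 0.0
      vertex 26.5 15.2 0.0
      vertex 26.5 15.2 29.8
    endloop
  endfacet
  facet normal 1.0000 0.0000 0.0000
    outer loop
      vertex 26.5 0.0 0.0
      vertex 26.5 15.2 29.8
      vertex 26.5 0.0 29.8
    endloop
  endfacet
endsolid part

The G0 Z moves step by Δz≈9.9 mm. Every layer's G1 loop is the same polygon, so the solid is a straight extrusion of it from z=0 to z≈29.8. Closing with flat bottom and top caps and triangulating gives 12 facets — a rectangular box, roughly 26.5 × 15.2 mm footprint and 29.8 mm tall.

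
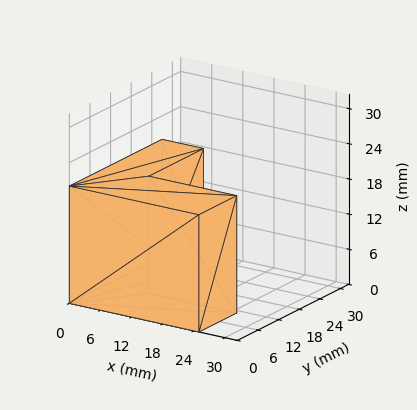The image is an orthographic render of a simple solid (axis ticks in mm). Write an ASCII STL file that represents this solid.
Reading the render: the shape is an L-shaped prism: outer 25 × 27 mm, arm thicknesses ≈ 11 mm (horizontal) and 8 mm (vertical), extruded 20 mm in z (dimensions read to the nearest mm from the axis ticks). For the STL, each face is triangulated and given an outward normal.

solid part
  facet normal 0.0000 0.0000 -1.0000
    outer loop
      vertex 25.000 11.000 0.000
      vertex 25.000 0.000 0.000
      vertex 0.000 0.000 0.000
    endloop
  endfacet
  facet normal 0.0000 0.0000 -1.0000
    outer loop
      vertex 8.000 11.000 0.000
      vertex 25.000 11.000 0.000
      vertex 0.000 0.000 0.000
    endloop
  endfacet
  facet normal 0.0000 0.0000 -1.0000
    outer loop
      vertex 8.000 27.000 0.000
      vertex 8.000 11.000 0.000
      vertex 0.000 0.000 0.000
    endloop
  endfacet
  facet normal 0.0000 0.0000 -1.0000
    outer loop
      vertex 0.000 27.000 0.000
      vertex 8.000 27.000 0.000
      vertex 0.000 0.000 0.000
    endloop
  endfacet
  facet normal 0.0000 0.0000 1.0000
    outer loop
      vertex 0.000 0.000 20.000
      vertex 25.000 0.000 20.000
      vertex 25.000 11.000 20.000
    endloop
  endfacet
  facet normal 0.0000 0.0000 1.0000
    outer loop
      vertex 0.000 0.000 20.000
      vertex 25.000 11.000 20.000
      vertex 8.000 11.000 20.000
    endloop
  endfacet
  facet normal 0.0000 0.0000 1.0000
    outer loop
      vertex 0.000 0.000 20.000
      vertex 8.000 11.000 20.000
      vertex 8.000 27.000 20.000
    endloop
  endfacet
  facet normal 0.0000 0.0000 1.0000
    outer loop
      vertex 0.000 0.000 20.000
      vertex 8.000 27.000 20.000
      vertex 0.000 27.000 20.000
    endloop
  endfacet
  facet normal 0.0000 -1.0000 0.0000
    outer loop
      vertex 0.000 0.000 0.000
      vertex 25.000 0.000 0.000
      vertex 25.000 0.000 20.000
    endloop
  endfacet
  facet normal 0.0000 -1.0000 0.0000
    outer loop
      vertex 0.000 0.000 0.000
      vertex 25.000 0.000 20.000
      vertex 0.000 0.000 20.000
    endloop
  endfacet
  facet normal 1.0000 0.0000 0.0000
    outer loop
      vertex 25.000 0.000 0.000
      vertex 25.000 11.000 0.000
      vertex 25.000 11.000 20.000
    endloop
  endfacet
  facet normal 1.0000 0.0000 0.0000
    outer loop
      vertex 25.000 0.000 0.000
      vertex 25.000 11.000 20.000
      vertex 25.000 0.000 20.000
    endloop
  endfacet
  facet normal 0.0000 1.0000 0.0000
    outer loop
      vertex 25.000 11.000 0.000
      vertex 8.000 11.000 0.000
      vertex 8.000 11.000 20.000
    endloop
  endfacet
  facet normal 0.0000 1.0000 0.0000
    outer loop
      vertex 25.000 11.000 0.000
      vertex 8.000 11.000 20.000
      vertex 25.000 11.000 20.000
    endloop
  endfacet
  facet normal 1.0000 0.0000 0.0000
    outer loop
      vertex 8.000 11.000 0.000
      vertex 8.000 27.000 0.000
      vertex 8.000 27.000 20.000
    endloop
  endfacet
  facet normal 1.0000 0.0000 0.0000
    outer loop
      vertex 8.000 11.000 0.000
      vertex 8.000 27.000 20.000
      vertex 8.000 11.000 20.000
    endloop
  endfacet
  facet normal 0.0000 1.0000 0.0000
    outer loop
      vertex 8.000 27.000 0.000
      vertex 0.000 27.000 0.000
      vertex 0.000 27.000 20.000
    endloop
  endfacet
  facet normal 0.0000 1.0000 0.0000
    outer loop
      vertex 8.000 27.000 0.000
      vertex 0.000 27.000 20.000
      vertex 8.000 27.000 20.000
    endloop
  endfacet
  facet normal -1.0000 0.0000 0.0000
    outer loop
      vertex 0.000 27.000 0.000
      vertex 0.000 0.000 0.000
      vertex 0.000 0.000 20.000
    endloop
  endfacet
  facet normal -1.0000 0.0000 0.0000
    outer loop
      vertex 0.000 27.000 0.000
      vertex 0.000 0.000 20.000
      vertex 0.000 27.000 20.000
    endloop
  endfacet
endsolid part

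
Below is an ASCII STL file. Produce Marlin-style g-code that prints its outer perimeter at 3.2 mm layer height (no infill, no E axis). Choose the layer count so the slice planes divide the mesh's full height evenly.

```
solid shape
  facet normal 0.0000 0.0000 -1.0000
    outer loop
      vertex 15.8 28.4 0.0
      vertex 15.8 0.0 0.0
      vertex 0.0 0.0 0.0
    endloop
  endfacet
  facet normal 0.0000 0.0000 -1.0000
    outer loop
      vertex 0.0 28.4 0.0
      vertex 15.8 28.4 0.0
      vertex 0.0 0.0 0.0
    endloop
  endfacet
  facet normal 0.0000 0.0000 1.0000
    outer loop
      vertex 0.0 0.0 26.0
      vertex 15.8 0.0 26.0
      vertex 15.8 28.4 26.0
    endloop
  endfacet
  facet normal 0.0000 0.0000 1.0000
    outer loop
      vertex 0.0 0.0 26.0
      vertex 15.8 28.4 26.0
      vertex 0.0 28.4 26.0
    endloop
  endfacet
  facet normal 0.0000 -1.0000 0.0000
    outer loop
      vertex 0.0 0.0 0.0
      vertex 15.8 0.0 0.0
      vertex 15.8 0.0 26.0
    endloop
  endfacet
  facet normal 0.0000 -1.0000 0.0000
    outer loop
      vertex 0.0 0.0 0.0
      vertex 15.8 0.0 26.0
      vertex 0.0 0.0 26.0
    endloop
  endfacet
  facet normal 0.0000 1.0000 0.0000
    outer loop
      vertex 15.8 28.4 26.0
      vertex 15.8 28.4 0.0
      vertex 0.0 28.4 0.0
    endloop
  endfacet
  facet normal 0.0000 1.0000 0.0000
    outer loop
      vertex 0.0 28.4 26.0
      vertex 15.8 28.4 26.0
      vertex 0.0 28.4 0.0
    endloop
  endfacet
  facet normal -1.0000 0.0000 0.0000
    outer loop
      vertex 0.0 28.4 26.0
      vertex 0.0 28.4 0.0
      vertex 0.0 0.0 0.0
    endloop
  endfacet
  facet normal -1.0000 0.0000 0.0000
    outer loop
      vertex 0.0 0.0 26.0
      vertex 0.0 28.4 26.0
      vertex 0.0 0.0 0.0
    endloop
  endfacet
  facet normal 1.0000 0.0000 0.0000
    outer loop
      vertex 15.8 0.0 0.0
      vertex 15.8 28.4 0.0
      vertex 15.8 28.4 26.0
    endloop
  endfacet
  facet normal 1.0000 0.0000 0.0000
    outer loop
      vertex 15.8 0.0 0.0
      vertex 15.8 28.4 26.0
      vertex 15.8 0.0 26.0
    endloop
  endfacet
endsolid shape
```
; perimeter-only toolpath
G21 ; units = mm
G90 ; absolute positioning
G28 ; home
; layer 1
G0 Z3.2
G0 X0.0 Y0.0
G1 X15.8 Y0.0
G1 X15.8 Y28.4
G1 X0.0 Y28.4
G1 X0.0 Y0.0
; layer 2
G0 Z6.5
G0 X0.0 Y0.0
G1 X15.8 Y0.0
G1 X15.8 Y28.4
G1 X0.0 Y28.4
G1 X0.0 Y0.0
; layer 3
G0 Z9.8
G0 X0.0 Y0.0
G1 X15.8 Y0.0
G1 X15.8 Y28.4
G1 X0.0 Y28.4
G1 X0.0 Y0.0
; layer 4
G0 Z13.0
G0 X0.0 Y0.0
G1 X15.8 Y0.0
G1 X15.8 Y28.4
G1 X0.0 Y28.4
G1 X0.0 Y0.0
; layer 5
G0 Z16.2
G0 X0.0 Y0.0
G1 X15.8 Y0.0
G1 X15.8 Y28.4
G1 X0.0 Y28.4
G1 X0.0 Y0.0
; layer 6
G0 Z19.5
G0 X0.0 Y0.0
G1 X15.8 Y0.0
G1 X15.8 Y28.4
G1 X0.0 Y28.4
G1 X0.0 Y0.0
; layer 7
G0 Z22.8
G0 X0.0 Y0.0
G1 X15.8 Y0.0
G1 X15.8 Y28.4
G1 X0.0 Y28.4
G1 X0.0 Y0.0
; layer 8
G0 Z26.0
G0 X0.0 Y0.0
G1 X15.8 Y0.0
G1 X15.8 Y28.4
G1 X0.0 Y28.4
G1 X0.0 Y0.0
M2 ; end

The solid is a rectangular box, roughly 15.8 × 28.4 mm footprint and 26 mm tall. Slicing at Δz = 3.2 mm — 8 equal slices spanning the solid's height, so layer i sits at z = i·h/8 — gives 8 non-empty perimeters. Each is a 4-segment closed polygon; G0 lifts to the layer z and rapids to the start vertex, then G1 traces the edges.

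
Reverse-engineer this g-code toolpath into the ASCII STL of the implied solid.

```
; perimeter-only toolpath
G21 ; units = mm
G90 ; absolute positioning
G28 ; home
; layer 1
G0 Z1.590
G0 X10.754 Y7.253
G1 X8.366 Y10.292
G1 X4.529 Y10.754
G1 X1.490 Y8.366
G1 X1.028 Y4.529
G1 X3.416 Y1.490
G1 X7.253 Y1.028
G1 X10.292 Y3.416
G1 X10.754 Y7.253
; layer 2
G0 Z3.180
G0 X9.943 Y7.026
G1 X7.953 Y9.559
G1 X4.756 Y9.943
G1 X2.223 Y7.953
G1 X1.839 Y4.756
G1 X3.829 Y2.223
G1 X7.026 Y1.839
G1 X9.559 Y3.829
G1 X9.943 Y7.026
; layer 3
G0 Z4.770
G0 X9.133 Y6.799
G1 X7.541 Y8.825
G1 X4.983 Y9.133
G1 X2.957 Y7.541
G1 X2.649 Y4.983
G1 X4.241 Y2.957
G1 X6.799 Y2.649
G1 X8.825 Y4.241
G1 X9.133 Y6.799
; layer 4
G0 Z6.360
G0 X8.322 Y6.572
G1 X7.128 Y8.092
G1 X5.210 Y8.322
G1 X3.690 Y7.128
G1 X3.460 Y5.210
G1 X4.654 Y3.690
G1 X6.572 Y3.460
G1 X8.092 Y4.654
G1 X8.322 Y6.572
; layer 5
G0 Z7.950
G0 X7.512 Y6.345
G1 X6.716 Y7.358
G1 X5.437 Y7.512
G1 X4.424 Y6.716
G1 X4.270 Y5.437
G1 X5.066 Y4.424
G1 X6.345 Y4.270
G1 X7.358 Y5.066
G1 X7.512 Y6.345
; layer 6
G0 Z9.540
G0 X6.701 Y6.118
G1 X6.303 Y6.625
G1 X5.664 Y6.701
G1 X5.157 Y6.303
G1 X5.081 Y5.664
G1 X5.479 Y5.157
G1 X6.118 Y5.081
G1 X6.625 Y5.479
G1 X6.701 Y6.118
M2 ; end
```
solid part
  facet normal 0.0000 0.0000 -1.0000
    outer loop
      vertex 4.302 11.564 0.000
      vertex 8.778 11.026 0.000
      vertex 11.564 7.480 0.000
    endloop
  endfacet
  facet normal 0.0000 0.0000 -1.0000
    outer loop
      vertex 0.756 8.778 0.000
      vertex 4.302 11.564 0.000
      vertex 11.564 7.480 0.000
    endloop
  endfacet
  facet normal 0.0000 0.0000 -1.0000
    outer loop
      vertex 0.218 4.302 0.000
      vertex 0.756 8.778 0.000
      vertex 11.564 7.480 0.000
    endloop
  endfacet
  facet normal 0.0000 0.0000 -1.0000
    outer loop
      vertex 3.004 0.756 0.000
      vertex 0.218 4.302 0.000
      vertex 11.564 7.480 0.000
    endloop
  endfacet
  facet normal 0.0000 0.0000 -1.0000
    outer loop
      vertex 7.480 0.218 0.000
      vertex 3.004 0.756 0.000
      vertex 11.564 7.480 0.000
    endloop
  endfacet
  facet normal 0.0000 0.0000 -1.0000
    outer loop
      vertex 11.026 3.004 0.000
      vertex 7.480 0.218 0.000
      vertex 11.564 7.480 0.000
    endloop
  endfacet
  facet normal 0.7064 0.5550 0.4393
    outer loop
      vertex 11.564 7.480 0.000
      vertex 8.778 11.026 0.000
      vertex 5.891 5.891 11.130
    endloop
  endfacet
  facet normal 0.1072 0.8919 0.4393
    outer loop
      vertex 8.778 11.026 0.000
      vertex 4.302 11.564 0.000
      vertex 5.891 5.891 11.130
    endloop
  endfacet
  facet normal -0.5550 0.7064 0.4393
    outer loop
      vertex 4.302 11.564 0.000
      vertex 0.756 8.778 0.000
      vertex 5.891 5.891 11.130
    endloop
  endfacet
  facet normal -0.8919 0.1072 0.4393
    outer loop
      vertex 0.756 8.778 0.000
      vertex 0.218 4.302 0.000
      vertex 5.891 5.891 11.130
    endloop
  endfacet
  facet normal -0.7064 -0.5550 0.4393
    outer loop
      vertex 0.218 4.302 0.000
      vertex 3.004 0.756 0.000
      vertex 5.891 5.891 11.130
    endloop
  endfacet
  facet normal -0.1072 -0.8919 0.4393
    outer loop
      vertex 3.004 0.756 0.000
      vertex 7.480 0.218 0.000
      vertex 5.891 5.891 11.130
    endloop
  endfacet
  facet normal 0.5550 -0.7064 0.4393
    outer loop
      vertex 7.480 0.218 0.000
      vertex 11.026 3.004 0.000
      vertex 5.891 5.891 11.130
    endloop
  endfacet
  facet normal 0.8919 -0.1072 0.4393
    outer loop
      vertex 11.026 3.004 0.000
      vertex 11.564 7.480 0.000
      vertex 5.891 5.891 11.130
    endloop
  endfacet
endsolid part

The G0 Z moves step by Δz≈1.590 mm. The G1 loops shrink linearly with z, so the solid tapers from its base footprint up to z≈11.1. Closing with a flat bottom cap and the tapered top and triangulating gives 14 facets — a regular 8-sided pyramid, base circumscribed radius ≈ 5.89 mm, apex at z ≈ 11.1 mm.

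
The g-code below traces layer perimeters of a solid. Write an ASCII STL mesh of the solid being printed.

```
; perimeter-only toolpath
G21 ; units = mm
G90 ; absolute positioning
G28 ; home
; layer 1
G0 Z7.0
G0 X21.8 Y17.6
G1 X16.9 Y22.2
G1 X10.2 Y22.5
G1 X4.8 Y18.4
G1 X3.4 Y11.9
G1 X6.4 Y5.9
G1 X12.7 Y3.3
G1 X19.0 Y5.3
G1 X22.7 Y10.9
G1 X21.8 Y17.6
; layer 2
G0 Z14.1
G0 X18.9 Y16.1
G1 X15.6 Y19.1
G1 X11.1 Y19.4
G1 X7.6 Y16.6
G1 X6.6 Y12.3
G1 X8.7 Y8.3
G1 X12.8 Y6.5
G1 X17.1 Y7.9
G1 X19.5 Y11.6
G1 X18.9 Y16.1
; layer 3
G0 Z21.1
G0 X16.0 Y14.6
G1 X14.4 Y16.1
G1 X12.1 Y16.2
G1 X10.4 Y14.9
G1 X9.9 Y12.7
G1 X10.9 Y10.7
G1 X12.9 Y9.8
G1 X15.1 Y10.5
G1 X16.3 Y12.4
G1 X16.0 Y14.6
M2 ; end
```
solid part
  facet normal 0.0000 0.0000 -1.0000
    outer loop
      vertex 9.2 25.6 0.0
      vertex 18.2 25.2 0.0
      vertex 24.7 19.1 0.0
    endloop
  endfacet
  facet normal 0.0000 0.0000 -1.0000
    outer loop
      vertex 2.1 20.2 0.0
      vertex 9.2 25.6 0.0
      vertex 24.7 19.1 0.0
    endloop
  endfacet
  facet normal 0.0000 0.0000 -1.0000
    outer loop
      vertex 0.1 11.5 0.0
      vertex 2.1 20.2 0.0
      vertex 24.7 19.1 0.0
    endloop
  endfacet
  facet normal 0.0000 0.0000 -1.0000
    outer loop
      vertex 4.2 3.5 0.0
      vertex 0.1 11.5 0.0
      vertex 24.7 19.1 0.0
    endloop
  endfacet
  facet normal 0.0000 0.0000 -1.0000
    outer loop
      vertex 12.5 0.0 0.0
      vertex 4.2 3.5 0.0
      vertex 24.7 19.1 0.0
    endloop
  endfacet
  facet normal 0.0000 0.0000 -1.0000
    outer loop
      vertex 21.0 2.7 0.0
      vertex 12.5 0.0 0.0
      vertex 24.7 19.1 0.0
    endloop
  endfacet
  facet normal 0.0000 0.0000 -1.0000
    outer loop
      vertex 25.9 10.2 0.0
      vertex 21.0 2.7 0.0
      vertex 24.7 19.1 0.0
    endloop
  endfacet
  facet normal 0.6268 0.6679 0.4014
    outer loop
      vertex 24.7 19.1 0.0
      vertex 18.2 25.2 0.0
      vertex 13.1 13.1 28.1
    endloop
  endfacet
  facet normal 0.0407 0.9150 0.4014
    outer loop
      vertex 18.2 25.2 0.0
      vertex 9.2 25.6 0.0
      vertex 13.1 13.1 28.1
    endloop
  endfacet
  facet normal -0.5545 0.7291 0.4013
    outer loop
      vertex 9.2 25.6 0.0
      vertex 2.1 20.2 0.0
      vertex 13.1 13.1 28.1
    endloop
  endfacet
  facet normal -0.8927 0.2052 0.4013
    outer loop
      vertex 2.1 20.2 0.0
      vertex 0.1 11.5 0.0
      vertex 13.1 13.1 28.1
    endloop
  endfacet
  facet normal -0.8153 -0.4178 0.4010
    outer loop
      vertex 0.1 11.5 0.0
      vertex 4.2 3.5 0.0
      vertex 13.1 13.1 28.1
    endloop
  endfacet
  facet normal -0.3559 -0.8441 0.4011
    outer loop
      vertex 4.2 3.5 0.0
      vertex 12.5 0.0 0.0
      vertex 13.1 13.1 28.1
    endloop
  endfacet
  facet normal 0.2773 -0.8731 0.4011
    outer loop
      vertex 12.5 0.0 0.0
      vertex 21.0 2.7 0.0
      vertex 13.1 13.1 28.1
    endloop
  endfacet
  facet normal 0.7669 -0.5010 0.4010
    outer loop
      vertex 21.0 2.7 0.0
      vertex 25.9 10.2 0.0
      vertex 13.1 13.1 28.1
    endloop
  endfacet
  facet normal 0.9079 0.1224 0.4009
    outer loop
      vertex 25.9 10.2 0.0
      vertex 24.7 19.1 0.0
      vertex 13.1 13.1 28.1
    endloop
  endfacet
endsolid part

The G0 Z moves step by Δz≈7.0 mm. The G1 loops shrink linearly with z, so the solid tapers from its base footprint up to z≈28.1. Closing with a flat bottom cap and the tapered top and triangulating gives 16 facets — a regular 9-sided pyramid, base circumscribed radius ≈ 13.1 mm, apex at z ≈ 28.1 mm.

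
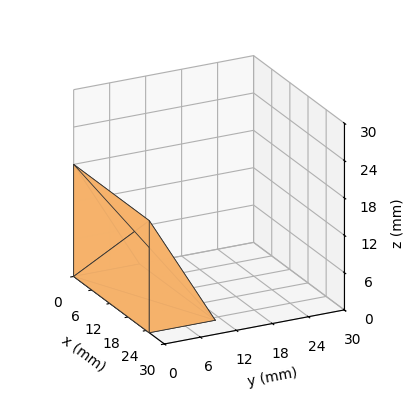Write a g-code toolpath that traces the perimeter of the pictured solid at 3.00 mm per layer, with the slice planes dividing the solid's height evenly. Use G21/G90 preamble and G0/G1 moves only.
Reading the render: the shape is a wedge (ramp): 25 × 11 mm base, rising to 18 mm along the y=0 edge and sloping linearly to z=0 at y=11 (dimensions read to the nearest mm from the axis ticks). For the g-code, the solid's height is divided into equal slices at the stated Δz and each level perimeter traced with G1 moves after a G0 lift.

; perimeter-only toolpath
G21 ; units = mm
G90 ; absolute positioning
G28 ; home
; layer 1
G0 Z3.00
G0 X0.00 Y0.00
G1 X25.00 Y0.00
G1 X25.00 Y9.17
G1 X0.00 Y9.17
G1 X0.00 Y0.00
; layer 2
G0 Z6.00
G0 X0.00 Y0.00
G1 X25.00 Y0.00
G1 X25.00 Y7.33
G1 X0.00 Y7.33
G1 X0.00 Y0.00
; layer 3
G0 Z9.00
G0 X0.00 Y0.00
G1 X25.00 Y0.00
G1 X25.00 Y5.50
G1 X0.00 Y5.50
G1 X0.00 Y0.00
; layer 4
G0 Z12.00
G0 X0.00 Y0.00
G1 X25.00 Y0.00
G1 X25.00 Y3.67
G1 X0.00 Y3.67
G1 X0.00 Y0.00
; layer 5
G0 Z15.00
G0 X0.00 Y0.00
G1 X25.00 Y0.00
G1 X25.00 Y1.83
G1 X0.00 Y1.83
G1 X0.00 Y0.00
M2 ; end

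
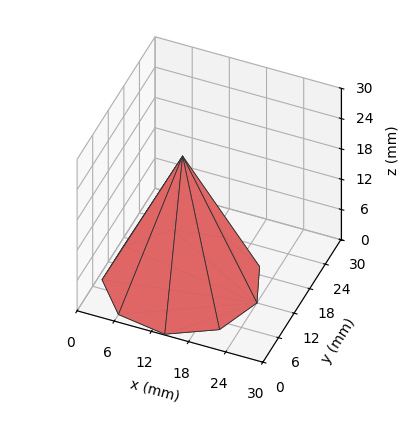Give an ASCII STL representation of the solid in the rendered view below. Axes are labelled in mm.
Reading the render: the shape is a regular 9-sided pyramid, base circumscribed radius ≈ 12 mm, apex at z ≈ 25 mm (dimensions read to the nearest mm from the axis ticks). For the STL, each face is triangulated and given an outward normal.

solid part
  facet normal 0.0000 0.0000 -1.0000
    outer loop
      vertex 14.084 23.818 0.000
      vertex 21.193 19.713 0.000
      vertex 24.000 12.000 0.000
    endloop
  endfacet
  facet normal 0.0000 0.0000 -1.0000
    outer loop
      vertex 6.000 22.392 0.000
      vertex 14.084 23.818 0.000
      vertex 24.000 12.000 0.000
    endloop
  endfacet
  facet normal 0.0000 0.0000 -1.0000
    outer loop
      vertex 0.724 16.104 0.000
      vertex 6.000 22.392 0.000
      vertex 24.000 12.000 0.000
    endloop
  endfacet
  facet normal 0.0000 0.0000 -1.0000
    outer loop
      vertex 0.724 7.896 0.000
      vertex 0.724 16.104 0.000
      vertex 24.000 12.000 0.000
    endloop
  endfacet
  facet normal 0.0000 0.0000 -1.0000
    outer loop
      vertex 6.000 1.608 0.000
      vertex 0.724 7.896 0.000
      vertex 24.000 12.000 0.000
    endloop
  endfacet
  facet normal 0.0000 0.0000 -1.0000
    outer loop
      vertex 14.084 0.182 0.000
      vertex 6.000 1.608 0.000
      vertex 24.000 12.000 0.000
    endloop
  endfacet
  facet normal 0.0000 0.0000 -1.0000
    outer loop
      vertex 21.193 4.287 0.000
      vertex 14.084 0.182 0.000
      vertex 24.000 12.000 0.000
    endloop
  endfacet
  facet normal 0.8566 0.3117 0.4112
    outer loop
      vertex 24.000 12.000 0.000
      vertex 21.193 19.713 0.000
      vertex 12.000 12.000 25.000
    endloop
  endfacet
  facet normal 0.4558 0.7894 0.4112
    outer loop
      vertex 21.193 19.713 0.000
      vertex 14.084 23.818 0.000
      vertex 12.000 12.000 25.000
    endloop
  endfacet
  facet normal -0.1584 0.8977 0.4112
    outer loop
      vertex 14.084 23.818 0.000
      vertex 6.000 22.392 0.000
      vertex 12.000 12.000 25.000
    endloop
  endfacet
  facet normal -0.6983 0.5859 0.4112
    outer loop
      vertex 6.000 22.392 0.000
      vertex 0.724 16.104 0.000
      vertex 12.000 12.000 25.000
    endloop
  endfacet
  facet normal -0.9116 0.0000 0.4112
    outer loop
      vertex 0.724 16.104 0.000
      vertex 0.724 7.896 0.000
      vertex 12.000 12.000 25.000
    endloop
  endfacet
  facet normal -0.6983 -0.5859 0.4112
    outer loop
      vertex 0.724 7.896 0.000
      vertex 6.000 1.608 0.000
      vertex 12.000 12.000 25.000
    endloop
  endfacet
  facet normal -0.1584 -0.8977 0.4112
    outer loop
      vertex 6.000 1.608 0.000
      vertex 14.084 0.182 0.000
      vertex 12.000 12.000 25.000
    endloop
  endfacet
  facet normal 0.4558 -0.7894 0.4112
    outer loop
      vertex 14.084 0.182 0.000
      vertex 21.193 4.287 0.000
      vertex 12.000 12.000 25.000
    endloop
  endfacet
  facet normal 0.8566 -0.3117 0.4112
    outer loop
      vertex 21.193 4.287 0.000
      vertex 24.000 12.000 0.000
      vertex 12.000 12.000 25.000
    endloop
  endfacet
endsolid part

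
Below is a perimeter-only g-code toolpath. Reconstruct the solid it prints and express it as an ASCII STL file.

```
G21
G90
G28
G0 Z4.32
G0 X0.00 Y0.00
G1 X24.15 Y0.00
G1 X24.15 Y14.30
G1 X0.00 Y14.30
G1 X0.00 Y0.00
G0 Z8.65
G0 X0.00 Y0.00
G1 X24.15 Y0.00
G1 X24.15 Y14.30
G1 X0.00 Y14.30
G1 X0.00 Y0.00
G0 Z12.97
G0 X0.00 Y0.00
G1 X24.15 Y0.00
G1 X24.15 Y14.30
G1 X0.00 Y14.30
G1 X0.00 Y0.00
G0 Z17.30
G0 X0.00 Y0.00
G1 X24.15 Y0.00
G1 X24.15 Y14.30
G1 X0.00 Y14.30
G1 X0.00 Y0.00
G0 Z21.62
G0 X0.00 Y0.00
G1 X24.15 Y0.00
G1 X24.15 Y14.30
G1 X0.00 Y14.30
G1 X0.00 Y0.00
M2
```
solid part
  facet normal 0.0000 0.0000 -1.0000
    outer loop
      vertex 24.15 14.30 0.00
      vertex 24.15 0.00 0.00
      vertex 0.00 0.00 0.00
    endloop
  endfacet
  facet normal 0.0000 0.0000 -1.0000
    outer loop
      vertex 0.00 14.30 0.00
      vertex 24.15 14.30 0.00
      vertex 0.00 0.00 0.00
    endloop
  endfacet
  facet normal 0.0000 0.0000 1.0000
    outer loop
      vertex 0.00 0.00 21.62
      vertex 24.15 0.00 21.62
      vertex 24.15 14.30 21.62
    endloop
  endfacet
  facet normal 0.0000 0.0000 1.0000
    outer loop
      vertex 0.00 0.00 21.62
      vertex 24.15 14.30 21.62
      vertex 0.00 14.30 21.62
    endloop
  endfacet
  facet normal 0.0000 -1.0000 0.0000
    outer loop
      vertex 0.00 0.00 0.00
      vertex 24.15 0.00 0.00
      vertex 24.15 0.00 21.62
    endloop
  endfacet
  facet normal 0.0000 -1.0000 0.0000
    outer loop
      vertex 0.00 0.00 0.00
      vertex 24.15 0.00 21.62
      vertex 0.00 0.00 21.62
    endloop
  endfacet
  facet normal 0.0000 1.0000 0.0000
    outer loop
      vertex 24.15 14.30 21.62
      vertex 24.15 14.30 0.00
      vertex 0.00 14.30 0.00
    endloop
  endfacet
  facet normal 0.0000 1.0000 0.0000
    outer loop
      vertex 0.00 14.30 21.62
      vertex 24.15 14.30 21.62
      vertex 0.00 14.30 0.00
    endloop
  endfacet
  facet normal -1.0000 0.0000 0.0000
    outer loop
      vertex 0.00 14.30 21.62
      vertex 0.00 14.30 0.00
      vertex 0.00 0.00 0.00
    endloop
  endfacet
  facet normal -1.0000 0.0000 0.0000
    outer loop
      vertex 0.00 0.00 21.62
      vertex 0.00 14.30 21.62
      vertex 0.00 0.00 0.00
    endloop
  endfacet
  facet normal 1.0000 0.0000 0.0000
    outer loop
      vertex 24.15 0.00 0.00
      vertex 24.15 14.30 0.00
      vertex 24.15 14.30 21.62
    endloop
  endfacet
  facet normal 1.0000 0.0000 0.0000
    outer loop
      vertex 24.15 0.00 0.00
      vertex 24.15 14.30 21.62
      vertex 24.15 0.00 21.62
    endloop
  endfacet
endsolid part

The G0 Z moves step by Δz≈4.32 mm. Every layer's G1 loop is the same polygon, so the solid is a straight extrusion of it from z=0 to z≈21.6. Closing with flat bottom and top caps and triangulating gives 12 facets — a rectangular box, roughly 24.1 × 14.3 mm footprint and 21.6 mm tall.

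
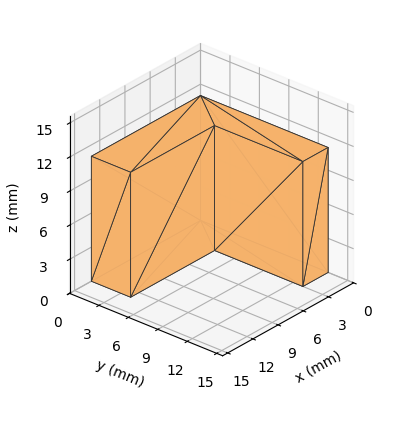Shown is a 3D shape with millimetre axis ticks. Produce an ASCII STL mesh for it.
Reading the render: the shape is an L-shaped prism: outer 13 × 13 mm, arm thicknesses ≈ 4 mm (horizontal) and 3 mm (vertical), extruded 11 mm in z (dimensions read to the nearest mm from the axis ticks). For the STL, each face is triangulated and given an outward normal.

solid part
  facet normal 0.0000 0.0000 -1.0000
    outer loop
      vertex 13.000 4.000 0.000
      vertex 13.000 0.000 0.000
      vertex 0.000 0.000 0.000
    endloop
  endfacet
  facet normal 0.0000 0.0000 -1.0000
    outer loop
      vertex 3.000 4.000 0.000
      vertex 13.000 4.000 0.000
      vertex 0.000 0.000 0.000
    endloop
  endfacet
  facet normal 0.0000 0.0000 -1.0000
    outer loop
      vertex 3.000 13.000 0.000
      vertex 3.000 4.000 0.000
      vertex 0.000 0.000 0.000
    endloop
  endfacet
  facet normal 0.0000 0.0000 -1.0000
    outer loop
      vertex 0.000 13.000 0.000
      vertex 3.000 13.000 0.000
      vertex 0.000 0.000 0.000
    endloop
  endfacet
  facet normal 0.0000 0.0000 1.0000
    outer loop
      vertex 0.000 0.000 11.000
      vertex 13.000 0.000 11.000
      vertex 13.000 4.000 11.000
    endloop
  endfacet
  facet normal 0.0000 0.0000 1.0000
    outer loop
      vertex 0.000 0.000 11.000
      vertex 13.000 4.000 11.000
      vertex 3.000 4.000 11.000
    endloop
  endfacet
  facet normal 0.0000 0.0000 1.0000
    outer loop
      vertex 0.000 0.000 11.000
      vertex 3.000 4.000 11.000
      vertex 3.000 13.000 11.000
    endloop
  endfacet
  facet normal 0.0000 0.0000 1.0000
    outer loop
      vertex 0.000 0.000 11.000
      vertex 3.000 13.000 11.000
      vertex 0.000 13.000 11.000
    endloop
  endfacet
  facet normal 0.0000 -1.0000 0.0000
    outer loop
      vertex 0.000 0.000 0.000
      vertex 13.000 0.000 0.000
      vertex 13.000 0.000 11.000
    endloop
  endfacet
  facet normal 0.0000 -1.0000 0.0000
    outer loop
      vertex 0.000 0.000 0.000
      vertex 13.000 0.000 11.000
      vertex 0.000 0.000 11.000
    endloop
  endfacet
  facet normal 1.0000 0.0000 0.0000
    outer loop
      vertex 13.000 0.000 0.000
      vertex 13.000 4.000 0.000
      vertex 13.000 4.000 11.000
    endloop
  endfacet
  facet normal 1.0000 0.0000 0.0000
    outer loop
      vertex 13.000 0.000 0.000
      vertex 13.000 4.000 11.000
      vertex 13.000 0.000 11.000
    endloop
  endfacet
  facet normal 0.0000 1.0000 0.0000
    outer loop
      vertex 13.000 4.000 0.000
      vertex 3.000 4.000 0.000
      vertex 3.000 4.000 11.000
    endloop
  endfacet
  facet normal 0.0000 1.0000 0.0000
    outer loop
      vertex 13.000 4.000 0.000
      vertex 3.000 4.000 11.000
      vertex 13.000 4.000 11.000
    endloop
  endfacet
  facet normal 1.0000 0.0000 0.0000
    outer loop
      vertex 3.000 4.000 0.000
      vertex 3.000 13.000 0.000
      vertex 3.000 13.000 11.000
    endloop
  endfacet
  facet normal 1.0000 0.0000 0.0000
    outer loop
      vertex 3.000 4.000 0.000
      vertex 3.000 13.000 11.000
      vertex 3.000 4.000 11.000
    endloop
  endfacet
  facet normal 0.0000 1.0000 0.0000
    outer loop
      vertex 3.000 13.000 0.000
      vertex 0.000 13.000 0.000
      vertex 0.000 13.000 11.000
    endloop
  endfacet
  facet normal 0.0000 1.0000 0.0000
    outer loop
      vertex 3.000 13.000 0.000
      vertex 0.000 13.000 11.000
      vertex 3.000 13.000 11.000
    endloop
  endfacet
  facet normal -1.0000 0.0000 0.0000
    outer loop
      vertex 0.000 13.000 0.000
      vertex 0.000 0.000 0.000
      vertex 0.000 0.000 11.000
    endloop
  endfacet
  facet normal -1.0000 0.0000 0.0000
    outer loop
      vertex 0.000 13.000 0.000
      vertex 0.000 0.000 11.000
      vertex 0.000 13.000 11.000
    endloop
  endfacet
endsolid part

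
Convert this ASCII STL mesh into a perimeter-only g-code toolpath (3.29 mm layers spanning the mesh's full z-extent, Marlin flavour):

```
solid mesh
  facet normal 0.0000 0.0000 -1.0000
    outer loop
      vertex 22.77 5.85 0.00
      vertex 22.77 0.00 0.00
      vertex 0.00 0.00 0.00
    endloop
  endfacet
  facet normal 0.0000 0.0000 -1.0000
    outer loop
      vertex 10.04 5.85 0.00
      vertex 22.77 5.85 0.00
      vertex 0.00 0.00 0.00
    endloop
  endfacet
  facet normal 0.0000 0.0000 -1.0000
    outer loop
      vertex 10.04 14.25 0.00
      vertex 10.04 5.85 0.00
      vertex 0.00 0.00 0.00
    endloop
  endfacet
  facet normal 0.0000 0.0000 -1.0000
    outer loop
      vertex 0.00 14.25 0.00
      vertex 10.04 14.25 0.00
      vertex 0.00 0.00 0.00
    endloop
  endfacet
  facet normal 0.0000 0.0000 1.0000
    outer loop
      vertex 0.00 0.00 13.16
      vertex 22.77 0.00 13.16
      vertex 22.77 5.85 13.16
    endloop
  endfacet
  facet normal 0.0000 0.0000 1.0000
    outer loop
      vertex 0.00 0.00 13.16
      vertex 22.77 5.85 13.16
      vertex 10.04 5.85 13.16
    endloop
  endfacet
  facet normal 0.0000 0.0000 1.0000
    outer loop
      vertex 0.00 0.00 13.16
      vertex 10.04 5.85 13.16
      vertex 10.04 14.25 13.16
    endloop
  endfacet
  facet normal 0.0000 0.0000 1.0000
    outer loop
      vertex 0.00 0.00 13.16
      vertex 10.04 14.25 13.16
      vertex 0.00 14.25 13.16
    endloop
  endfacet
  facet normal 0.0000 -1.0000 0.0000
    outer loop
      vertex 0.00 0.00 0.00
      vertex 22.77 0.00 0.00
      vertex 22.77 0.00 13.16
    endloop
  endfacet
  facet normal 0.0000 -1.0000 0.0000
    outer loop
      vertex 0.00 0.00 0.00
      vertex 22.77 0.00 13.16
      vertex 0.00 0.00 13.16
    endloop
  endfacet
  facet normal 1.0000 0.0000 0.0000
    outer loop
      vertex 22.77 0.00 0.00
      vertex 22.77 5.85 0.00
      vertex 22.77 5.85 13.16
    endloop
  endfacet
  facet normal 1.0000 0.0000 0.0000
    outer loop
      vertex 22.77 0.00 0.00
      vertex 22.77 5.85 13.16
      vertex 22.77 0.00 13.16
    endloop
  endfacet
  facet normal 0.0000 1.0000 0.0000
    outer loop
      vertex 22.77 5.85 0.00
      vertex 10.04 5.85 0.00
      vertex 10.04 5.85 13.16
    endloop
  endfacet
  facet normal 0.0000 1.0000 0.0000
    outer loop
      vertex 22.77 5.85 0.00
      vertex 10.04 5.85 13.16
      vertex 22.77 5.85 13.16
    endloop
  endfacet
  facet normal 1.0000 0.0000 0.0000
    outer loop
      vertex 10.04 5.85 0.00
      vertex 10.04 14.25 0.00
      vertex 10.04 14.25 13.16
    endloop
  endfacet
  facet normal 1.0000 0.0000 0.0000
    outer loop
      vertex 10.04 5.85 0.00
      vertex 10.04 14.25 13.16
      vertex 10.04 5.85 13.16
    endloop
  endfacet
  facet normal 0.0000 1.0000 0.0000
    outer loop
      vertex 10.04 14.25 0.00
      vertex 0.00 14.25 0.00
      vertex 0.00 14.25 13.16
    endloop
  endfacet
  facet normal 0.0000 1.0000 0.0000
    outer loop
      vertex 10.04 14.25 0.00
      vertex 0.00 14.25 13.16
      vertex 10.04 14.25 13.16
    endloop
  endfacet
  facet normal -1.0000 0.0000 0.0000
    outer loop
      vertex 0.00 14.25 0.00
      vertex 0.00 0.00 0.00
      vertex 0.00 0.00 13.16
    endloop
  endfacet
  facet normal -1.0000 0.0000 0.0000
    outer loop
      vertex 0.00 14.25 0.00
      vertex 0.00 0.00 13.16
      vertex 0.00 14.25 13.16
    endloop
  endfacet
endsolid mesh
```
; perimeter-only toolpath
G21 ; units = mm
G90 ; absolute positioning
G28 ; home
; layer 1
G0 Z3.29
G0 X0.00 Y0.00
G1 X22.77 Y0.00
G1 X22.77 Y5.85
G1 X10.04 Y5.85
G1 X10.04 Y14.25
G1 X0.00 Y14.25
G1 X0.00 Y0.00
; layer 2
G0 Z6.58
G0 X0.00 Y0.00
G1 X22.77 Y0.00
G1 X22.77 Y5.85
G1 X10.04 Y5.85
G1 X10.04 Y14.25
G1 X0.00 Y14.25
G1 X0.00 Y0.00
; layer 3
G0 Z9.87
G0 X0.00 Y0.00
G1 X22.77 Y0.00
G1 X22.77 Y5.85
G1 X10.04 Y5.85
G1 X10.04 Y14.25
G1 X0.00 Y14.25
G1 X0.00 Y0.00
; layer 4
G0 Z13.16
G0 X0.00 Y0.00
G1 X22.77 Y0.00
G1 X22.77 Y5.85
G1 X10.04 Y5.85
G1 X10.04 Y14.25
G1 X0.00 Y14.25
G1 X0.00 Y0.00
M2 ; end

The solid is an L-shaped prism: outer 22.8 × 14.2 mm, arm thicknesses ≈ 5.85 mm (horizontal) and 10 mm (vertical), extruded 13.2 mm in z. Slicing at Δz = 3.29 mm — 4 equal slices spanning the solid's height, so layer i sits at z = i·h/4 — gives 4 non-empty perimeters. Each is a 6-segment closed polygon; G0 lifts to the layer z and rapids to the start vertex, then G1 traces the edges.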